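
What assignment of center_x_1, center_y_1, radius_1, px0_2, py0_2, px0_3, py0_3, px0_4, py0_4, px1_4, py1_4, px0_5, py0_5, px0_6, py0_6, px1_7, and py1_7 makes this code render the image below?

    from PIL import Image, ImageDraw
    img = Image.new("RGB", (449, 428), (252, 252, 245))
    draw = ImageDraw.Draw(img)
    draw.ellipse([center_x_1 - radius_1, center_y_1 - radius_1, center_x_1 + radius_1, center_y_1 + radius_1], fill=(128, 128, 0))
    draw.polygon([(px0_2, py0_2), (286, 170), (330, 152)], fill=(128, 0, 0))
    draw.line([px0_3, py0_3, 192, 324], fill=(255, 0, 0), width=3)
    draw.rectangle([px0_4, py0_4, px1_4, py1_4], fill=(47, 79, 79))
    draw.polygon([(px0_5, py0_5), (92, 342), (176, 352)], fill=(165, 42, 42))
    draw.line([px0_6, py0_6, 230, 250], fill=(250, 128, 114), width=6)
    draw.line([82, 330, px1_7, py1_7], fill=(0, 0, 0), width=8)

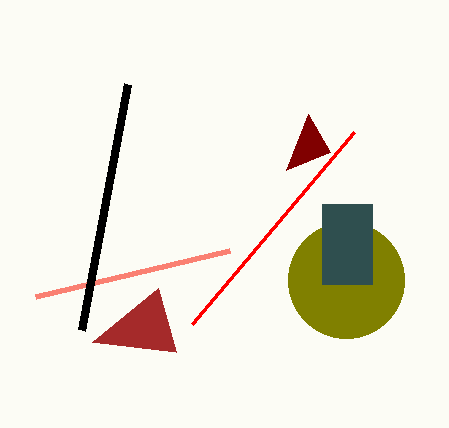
center_x_1 = 346, center_y_1 = 280, radius_1 = 58, px0_2 = 308, py0_2 = 114, px0_3 = 354, py0_3 = 132, px0_4 = 322, py0_4 = 204, px1_4 = 372, py1_4 = 284, px0_5 = 158, py0_5 = 288, px0_6 = 36, py0_6 = 296, px1_7 = 128, py1_7 = 84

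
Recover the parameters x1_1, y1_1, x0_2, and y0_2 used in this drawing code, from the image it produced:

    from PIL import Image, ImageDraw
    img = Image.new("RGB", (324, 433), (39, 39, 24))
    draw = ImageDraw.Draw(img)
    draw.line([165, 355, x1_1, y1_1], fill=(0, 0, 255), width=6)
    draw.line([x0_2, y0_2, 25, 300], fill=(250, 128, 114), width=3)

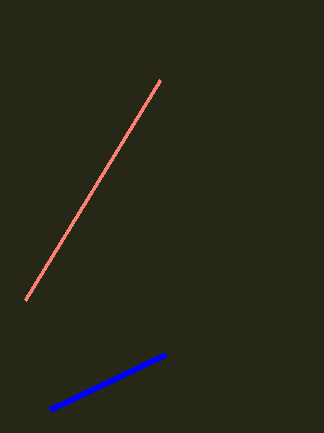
x1_1 = 50; y1_1 = 410; x0_2 = 160; y0_2 = 80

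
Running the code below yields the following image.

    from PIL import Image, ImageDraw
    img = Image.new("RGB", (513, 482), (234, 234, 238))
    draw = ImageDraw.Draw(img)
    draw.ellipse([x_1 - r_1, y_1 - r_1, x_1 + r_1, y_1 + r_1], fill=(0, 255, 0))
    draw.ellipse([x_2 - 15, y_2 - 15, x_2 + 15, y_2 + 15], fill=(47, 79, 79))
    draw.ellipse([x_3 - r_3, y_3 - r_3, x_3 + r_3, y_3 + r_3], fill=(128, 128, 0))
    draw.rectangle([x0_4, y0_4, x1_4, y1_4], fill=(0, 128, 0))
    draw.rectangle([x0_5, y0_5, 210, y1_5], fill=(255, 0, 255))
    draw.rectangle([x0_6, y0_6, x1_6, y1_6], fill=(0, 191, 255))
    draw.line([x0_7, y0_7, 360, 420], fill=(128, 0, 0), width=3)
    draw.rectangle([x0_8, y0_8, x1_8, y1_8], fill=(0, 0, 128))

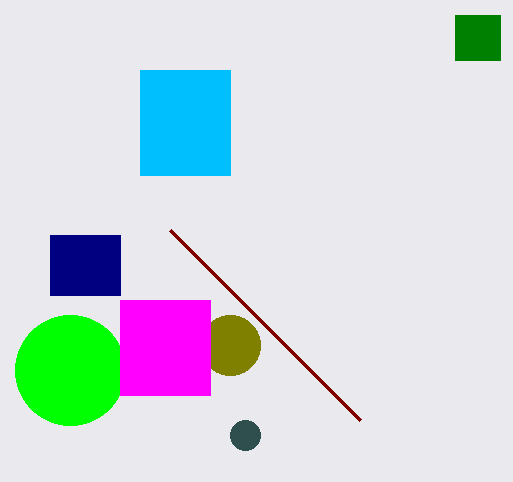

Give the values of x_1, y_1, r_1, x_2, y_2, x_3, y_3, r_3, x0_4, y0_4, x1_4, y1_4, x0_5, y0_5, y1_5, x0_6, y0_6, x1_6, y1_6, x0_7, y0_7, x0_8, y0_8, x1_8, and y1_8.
x_1 = 70, y_1 = 370, r_1 = 55, x_2 = 245, y_2 = 435, x_3 = 230, y_3 = 345, r_3 = 30, x0_4 = 455, y0_4 = 15, x1_4 = 500, y1_4 = 60, x0_5 = 120, y0_5 = 300, y1_5 = 395, x0_6 = 140, y0_6 = 70, x1_6 = 230, y1_6 = 175, x0_7 = 170, y0_7 = 230, x0_8 = 50, y0_8 = 235, x1_8 = 120, y1_8 = 295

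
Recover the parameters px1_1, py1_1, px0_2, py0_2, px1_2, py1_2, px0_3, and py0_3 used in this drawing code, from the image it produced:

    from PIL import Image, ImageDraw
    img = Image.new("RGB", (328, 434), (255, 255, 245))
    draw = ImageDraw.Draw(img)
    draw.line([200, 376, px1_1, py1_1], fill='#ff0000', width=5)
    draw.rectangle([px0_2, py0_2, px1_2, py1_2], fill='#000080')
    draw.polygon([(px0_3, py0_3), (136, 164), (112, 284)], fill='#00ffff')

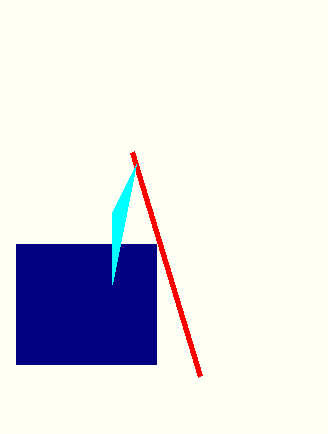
px1_1 = 132; py1_1 = 152; px0_2 = 16; py0_2 = 244; px1_2 = 156; py1_2 = 364; px0_3 = 112; py0_3 = 212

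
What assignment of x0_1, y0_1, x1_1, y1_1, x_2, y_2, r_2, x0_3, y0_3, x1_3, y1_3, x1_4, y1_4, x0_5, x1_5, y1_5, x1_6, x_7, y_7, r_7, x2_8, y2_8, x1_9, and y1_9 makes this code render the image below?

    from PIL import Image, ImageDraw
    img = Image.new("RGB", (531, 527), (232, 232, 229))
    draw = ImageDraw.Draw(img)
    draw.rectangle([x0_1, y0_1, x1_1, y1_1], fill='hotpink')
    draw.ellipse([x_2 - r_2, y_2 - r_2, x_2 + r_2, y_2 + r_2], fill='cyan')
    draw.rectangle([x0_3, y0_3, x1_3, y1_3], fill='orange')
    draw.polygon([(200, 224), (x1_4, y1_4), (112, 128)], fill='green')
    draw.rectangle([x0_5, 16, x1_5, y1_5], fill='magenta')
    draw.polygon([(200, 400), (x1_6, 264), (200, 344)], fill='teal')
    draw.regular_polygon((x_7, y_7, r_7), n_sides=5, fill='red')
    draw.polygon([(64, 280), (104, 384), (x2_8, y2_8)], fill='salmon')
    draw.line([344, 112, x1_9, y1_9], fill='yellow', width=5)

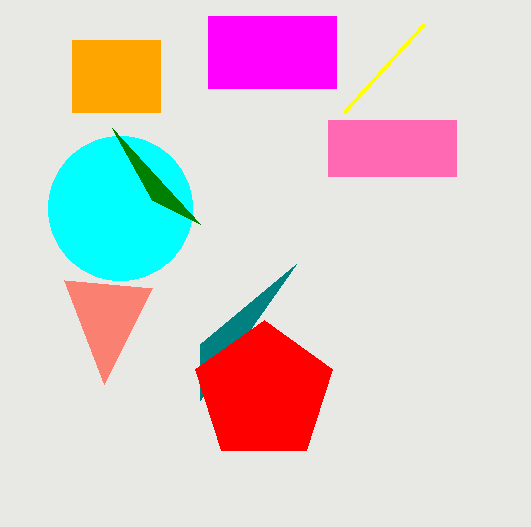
x0_1 = 328
y0_1 = 120
x1_1 = 456
y1_1 = 176
x_2 = 120
y_2 = 208
r_2 = 72
x0_3 = 72
y0_3 = 40
x1_3 = 160
y1_3 = 112
x1_4 = 152
y1_4 = 200
x0_5 = 208
x1_5 = 336
y1_5 = 88
x1_6 = 296
x_7 = 264
y_7 = 392
r_7 = 72
x2_8 = 152
y2_8 = 288
x1_9 = 424
y1_9 = 24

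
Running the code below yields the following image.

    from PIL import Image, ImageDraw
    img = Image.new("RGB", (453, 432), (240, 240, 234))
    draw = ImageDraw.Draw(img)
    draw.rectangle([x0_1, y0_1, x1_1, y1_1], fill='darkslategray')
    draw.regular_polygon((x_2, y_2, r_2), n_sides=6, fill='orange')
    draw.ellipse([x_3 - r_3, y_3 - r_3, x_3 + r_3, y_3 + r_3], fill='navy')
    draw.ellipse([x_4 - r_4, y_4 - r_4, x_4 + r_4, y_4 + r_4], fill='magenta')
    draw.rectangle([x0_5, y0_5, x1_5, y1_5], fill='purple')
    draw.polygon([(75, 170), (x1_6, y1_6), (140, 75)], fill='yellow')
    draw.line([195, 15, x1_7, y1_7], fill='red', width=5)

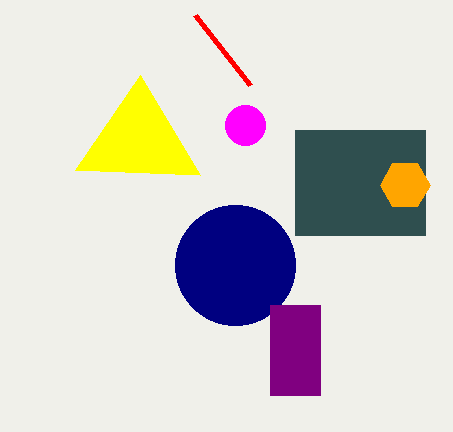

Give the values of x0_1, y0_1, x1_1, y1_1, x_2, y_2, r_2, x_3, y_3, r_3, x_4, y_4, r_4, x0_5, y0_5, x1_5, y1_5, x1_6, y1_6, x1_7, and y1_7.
x0_1 = 295, y0_1 = 130, x1_1 = 425, y1_1 = 235, x_2 = 405, y_2 = 185, r_2 = 25, x_3 = 235, y_3 = 265, r_3 = 60, x_4 = 245, y_4 = 125, r_4 = 20, x0_5 = 270, y0_5 = 305, x1_5 = 320, y1_5 = 395, x1_6 = 200, y1_6 = 175, x1_7 = 250, y1_7 = 85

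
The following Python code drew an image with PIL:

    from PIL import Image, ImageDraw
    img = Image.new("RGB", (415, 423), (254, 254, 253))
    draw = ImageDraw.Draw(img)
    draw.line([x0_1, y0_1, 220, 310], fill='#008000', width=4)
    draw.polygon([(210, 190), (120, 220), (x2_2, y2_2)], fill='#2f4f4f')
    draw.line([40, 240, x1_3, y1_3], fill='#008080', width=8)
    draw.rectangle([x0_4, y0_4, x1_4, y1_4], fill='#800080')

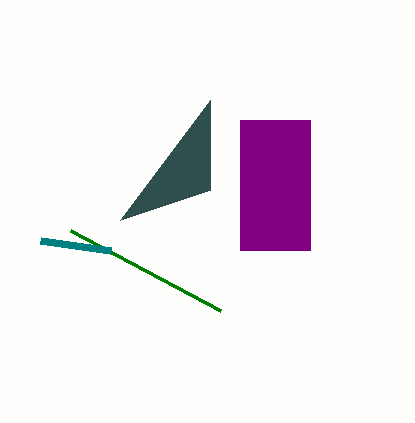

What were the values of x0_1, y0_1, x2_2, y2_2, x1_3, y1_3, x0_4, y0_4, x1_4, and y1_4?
x0_1 = 70, y0_1 = 230, x2_2 = 210, y2_2 = 100, x1_3 = 110, y1_3 = 250, x0_4 = 240, y0_4 = 120, x1_4 = 310, y1_4 = 250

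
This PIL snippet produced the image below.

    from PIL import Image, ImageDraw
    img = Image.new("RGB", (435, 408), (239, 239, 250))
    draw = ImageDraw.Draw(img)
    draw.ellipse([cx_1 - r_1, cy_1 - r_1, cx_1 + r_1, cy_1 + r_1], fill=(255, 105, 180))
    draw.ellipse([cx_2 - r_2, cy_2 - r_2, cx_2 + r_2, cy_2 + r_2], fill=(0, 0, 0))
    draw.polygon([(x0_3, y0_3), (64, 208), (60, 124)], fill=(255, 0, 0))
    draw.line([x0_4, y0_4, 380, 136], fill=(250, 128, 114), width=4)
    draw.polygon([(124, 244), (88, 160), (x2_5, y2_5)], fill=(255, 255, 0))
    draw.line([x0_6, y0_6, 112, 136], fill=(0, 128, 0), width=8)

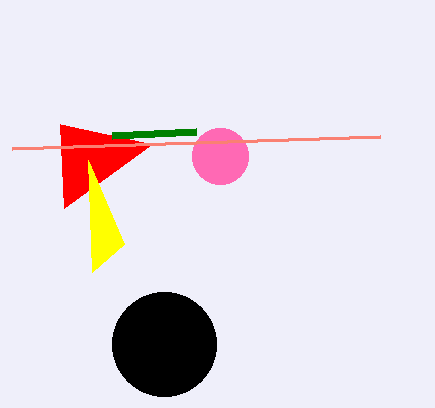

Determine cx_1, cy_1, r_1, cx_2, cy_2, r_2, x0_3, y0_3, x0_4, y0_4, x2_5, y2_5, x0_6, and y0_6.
cx_1 = 220; cy_1 = 156; r_1 = 28; cx_2 = 164; cy_2 = 344; r_2 = 52; x0_3 = 152; y0_3 = 144; x0_4 = 12; y0_4 = 148; x2_5 = 92; y2_5 = 272; x0_6 = 196; y0_6 = 132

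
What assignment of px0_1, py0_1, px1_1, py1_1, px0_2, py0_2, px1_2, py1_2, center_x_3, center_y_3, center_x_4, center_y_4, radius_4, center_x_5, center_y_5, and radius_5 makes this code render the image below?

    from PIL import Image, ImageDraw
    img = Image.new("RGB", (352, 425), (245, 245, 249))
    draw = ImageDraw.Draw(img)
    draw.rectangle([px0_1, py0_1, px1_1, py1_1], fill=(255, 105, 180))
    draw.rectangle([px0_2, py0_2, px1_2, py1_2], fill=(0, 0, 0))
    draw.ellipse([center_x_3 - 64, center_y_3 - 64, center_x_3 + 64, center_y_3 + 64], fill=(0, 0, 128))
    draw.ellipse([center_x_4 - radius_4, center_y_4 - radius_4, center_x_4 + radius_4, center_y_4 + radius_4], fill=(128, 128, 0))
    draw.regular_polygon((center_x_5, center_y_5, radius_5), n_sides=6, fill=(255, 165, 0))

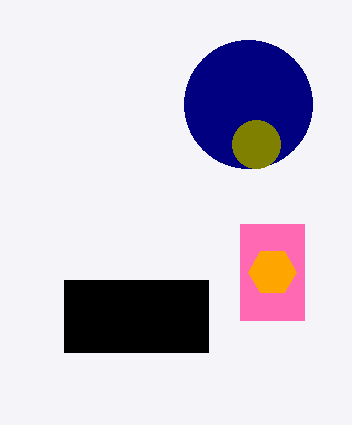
px0_1 = 240; py0_1 = 224; px1_1 = 304; py1_1 = 320; px0_2 = 64; py0_2 = 280; px1_2 = 208; py1_2 = 352; center_x_3 = 248; center_y_3 = 104; center_x_4 = 256; center_y_4 = 144; radius_4 = 24; center_x_5 = 272; center_y_5 = 272; radius_5 = 24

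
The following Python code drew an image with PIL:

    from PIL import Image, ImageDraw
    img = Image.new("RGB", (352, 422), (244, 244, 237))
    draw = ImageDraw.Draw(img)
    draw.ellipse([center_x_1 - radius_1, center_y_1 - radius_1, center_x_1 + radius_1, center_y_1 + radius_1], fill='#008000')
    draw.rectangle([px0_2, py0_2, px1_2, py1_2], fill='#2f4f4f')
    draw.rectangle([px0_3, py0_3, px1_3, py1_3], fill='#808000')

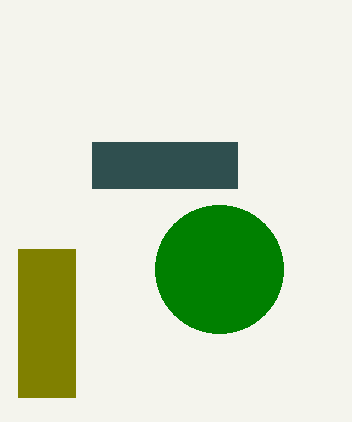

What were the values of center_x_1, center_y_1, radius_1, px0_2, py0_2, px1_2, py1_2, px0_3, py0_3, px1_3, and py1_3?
center_x_1 = 219, center_y_1 = 269, radius_1 = 64, px0_2 = 92, py0_2 = 142, px1_2 = 237, py1_2 = 188, px0_3 = 18, py0_3 = 249, px1_3 = 75, py1_3 = 397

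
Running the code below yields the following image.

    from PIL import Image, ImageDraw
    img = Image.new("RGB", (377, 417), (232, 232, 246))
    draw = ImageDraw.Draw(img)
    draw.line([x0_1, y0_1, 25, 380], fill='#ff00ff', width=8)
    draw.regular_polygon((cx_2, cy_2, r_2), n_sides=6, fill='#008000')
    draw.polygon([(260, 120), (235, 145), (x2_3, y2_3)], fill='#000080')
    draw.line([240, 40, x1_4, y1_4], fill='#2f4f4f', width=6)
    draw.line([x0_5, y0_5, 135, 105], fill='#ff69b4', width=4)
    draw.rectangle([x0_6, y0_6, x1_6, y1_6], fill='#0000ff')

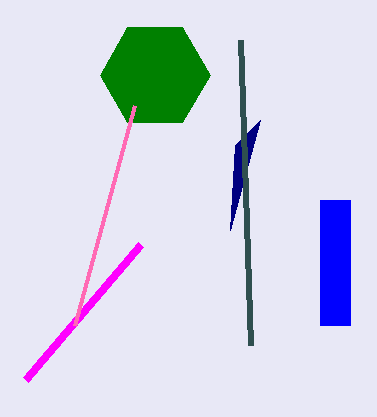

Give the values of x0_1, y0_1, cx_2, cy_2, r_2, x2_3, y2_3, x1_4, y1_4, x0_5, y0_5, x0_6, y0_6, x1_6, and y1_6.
x0_1 = 140
y0_1 = 245
cx_2 = 155
cy_2 = 75
r_2 = 55
x2_3 = 230
y2_3 = 230
x1_4 = 250
y1_4 = 345
x0_5 = 75
y0_5 = 325
x0_6 = 320
y0_6 = 200
x1_6 = 350
y1_6 = 325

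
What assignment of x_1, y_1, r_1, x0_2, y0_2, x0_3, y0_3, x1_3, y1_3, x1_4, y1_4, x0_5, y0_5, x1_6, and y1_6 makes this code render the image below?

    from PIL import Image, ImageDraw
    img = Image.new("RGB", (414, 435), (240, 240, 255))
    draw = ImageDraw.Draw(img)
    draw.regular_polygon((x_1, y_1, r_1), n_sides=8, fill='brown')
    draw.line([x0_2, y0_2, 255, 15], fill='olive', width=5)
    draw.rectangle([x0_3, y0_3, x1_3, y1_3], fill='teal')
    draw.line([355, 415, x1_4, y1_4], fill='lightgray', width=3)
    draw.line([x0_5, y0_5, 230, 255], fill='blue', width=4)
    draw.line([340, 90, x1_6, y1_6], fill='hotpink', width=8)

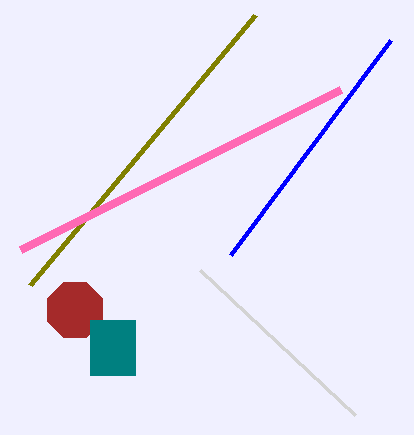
x_1 = 75, y_1 = 310, r_1 = 30, x0_2 = 30, y0_2 = 285, x0_3 = 90, y0_3 = 320, x1_3 = 135, y1_3 = 375, x1_4 = 200, y1_4 = 270, x0_5 = 390, y0_5 = 40, x1_6 = 20, y1_6 = 250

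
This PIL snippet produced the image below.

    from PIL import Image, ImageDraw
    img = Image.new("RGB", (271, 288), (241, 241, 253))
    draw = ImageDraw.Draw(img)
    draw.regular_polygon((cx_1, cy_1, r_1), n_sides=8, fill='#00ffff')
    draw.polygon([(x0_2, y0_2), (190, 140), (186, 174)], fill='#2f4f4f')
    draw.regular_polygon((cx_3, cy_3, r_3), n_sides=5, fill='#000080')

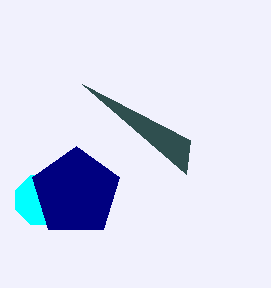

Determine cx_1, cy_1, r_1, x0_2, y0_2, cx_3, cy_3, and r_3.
cx_1 = 40
cy_1 = 200
r_1 = 26
x0_2 = 82
y0_2 = 84
cx_3 = 76
cy_3 = 192
r_3 = 46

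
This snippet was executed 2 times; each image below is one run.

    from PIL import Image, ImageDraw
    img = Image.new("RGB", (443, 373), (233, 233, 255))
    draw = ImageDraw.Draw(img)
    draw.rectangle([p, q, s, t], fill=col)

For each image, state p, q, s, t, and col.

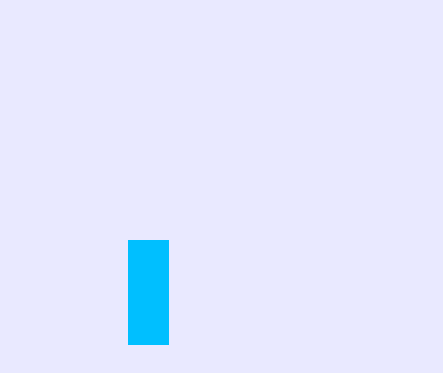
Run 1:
p = 128
q = 240
s = 168
t = 344
col = 'deepskyblue'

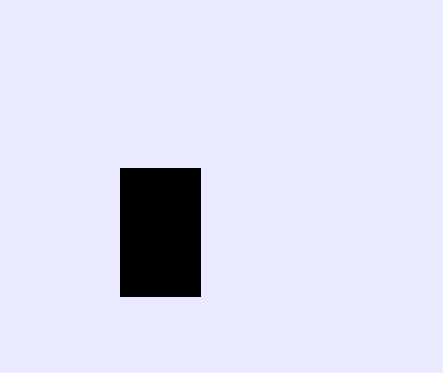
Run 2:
p = 120; q = 168; s = 200; t = 296; col = 'black'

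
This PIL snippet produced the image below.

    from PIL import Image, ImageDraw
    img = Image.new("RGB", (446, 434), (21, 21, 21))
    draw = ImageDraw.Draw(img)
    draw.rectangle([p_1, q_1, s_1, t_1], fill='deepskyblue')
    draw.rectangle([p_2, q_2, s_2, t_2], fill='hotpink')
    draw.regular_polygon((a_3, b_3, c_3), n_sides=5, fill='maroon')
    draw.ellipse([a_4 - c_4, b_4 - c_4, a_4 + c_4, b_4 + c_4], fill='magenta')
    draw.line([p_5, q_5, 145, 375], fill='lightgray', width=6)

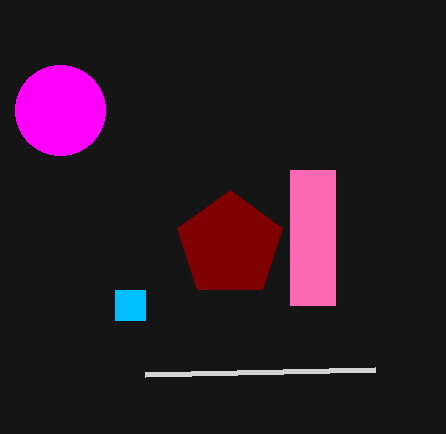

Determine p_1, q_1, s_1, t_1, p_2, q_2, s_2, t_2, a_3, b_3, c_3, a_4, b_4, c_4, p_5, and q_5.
p_1 = 115
q_1 = 290
s_1 = 145
t_1 = 320
p_2 = 290
q_2 = 170
s_2 = 335
t_2 = 305
a_3 = 230
b_3 = 245
c_3 = 55
a_4 = 60
b_4 = 110
c_4 = 45
p_5 = 375
q_5 = 370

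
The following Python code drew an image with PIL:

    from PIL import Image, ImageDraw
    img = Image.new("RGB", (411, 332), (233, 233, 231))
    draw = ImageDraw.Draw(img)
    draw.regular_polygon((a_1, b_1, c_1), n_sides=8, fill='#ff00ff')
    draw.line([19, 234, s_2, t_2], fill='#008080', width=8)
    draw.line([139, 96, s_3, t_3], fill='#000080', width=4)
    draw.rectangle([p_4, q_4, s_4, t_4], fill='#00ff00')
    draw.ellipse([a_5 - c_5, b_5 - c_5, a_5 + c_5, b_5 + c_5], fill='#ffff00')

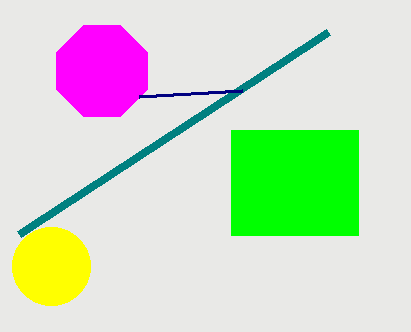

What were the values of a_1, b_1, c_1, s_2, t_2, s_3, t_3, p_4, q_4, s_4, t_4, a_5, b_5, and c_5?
a_1 = 102
b_1 = 71
c_1 = 49
s_2 = 328
t_2 = 32
s_3 = 242
t_3 = 90
p_4 = 231
q_4 = 130
s_4 = 358
t_4 = 235
a_5 = 51
b_5 = 266
c_5 = 39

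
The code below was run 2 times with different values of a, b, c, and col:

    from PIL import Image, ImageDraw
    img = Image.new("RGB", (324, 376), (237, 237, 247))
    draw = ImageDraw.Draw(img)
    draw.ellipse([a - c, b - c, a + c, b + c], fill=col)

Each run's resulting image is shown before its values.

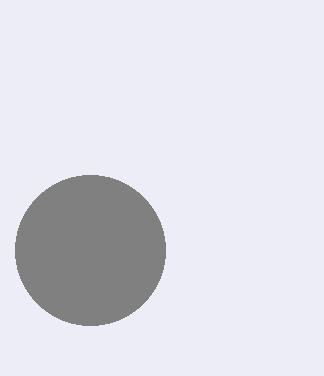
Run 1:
a = 90, b = 250, c = 75, col = 'gray'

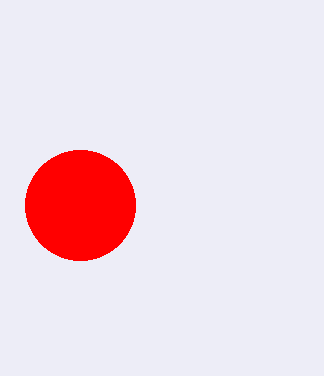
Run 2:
a = 80
b = 205
c = 55
col = 'red'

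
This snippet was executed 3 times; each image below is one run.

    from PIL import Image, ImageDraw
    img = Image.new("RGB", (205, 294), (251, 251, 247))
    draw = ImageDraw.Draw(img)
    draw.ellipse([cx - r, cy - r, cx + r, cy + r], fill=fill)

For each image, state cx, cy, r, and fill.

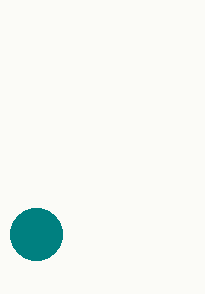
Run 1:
cx = 36
cy = 234
r = 26
fill = 'teal'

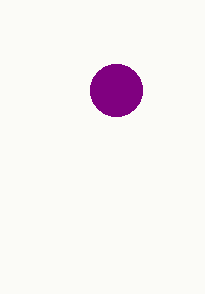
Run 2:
cx = 116; cy = 90; r = 26; fill = 'purple'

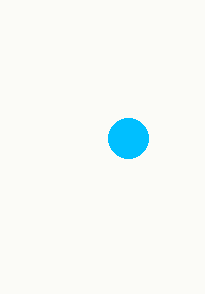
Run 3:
cx = 128, cy = 138, r = 20, fill = 'deepskyblue'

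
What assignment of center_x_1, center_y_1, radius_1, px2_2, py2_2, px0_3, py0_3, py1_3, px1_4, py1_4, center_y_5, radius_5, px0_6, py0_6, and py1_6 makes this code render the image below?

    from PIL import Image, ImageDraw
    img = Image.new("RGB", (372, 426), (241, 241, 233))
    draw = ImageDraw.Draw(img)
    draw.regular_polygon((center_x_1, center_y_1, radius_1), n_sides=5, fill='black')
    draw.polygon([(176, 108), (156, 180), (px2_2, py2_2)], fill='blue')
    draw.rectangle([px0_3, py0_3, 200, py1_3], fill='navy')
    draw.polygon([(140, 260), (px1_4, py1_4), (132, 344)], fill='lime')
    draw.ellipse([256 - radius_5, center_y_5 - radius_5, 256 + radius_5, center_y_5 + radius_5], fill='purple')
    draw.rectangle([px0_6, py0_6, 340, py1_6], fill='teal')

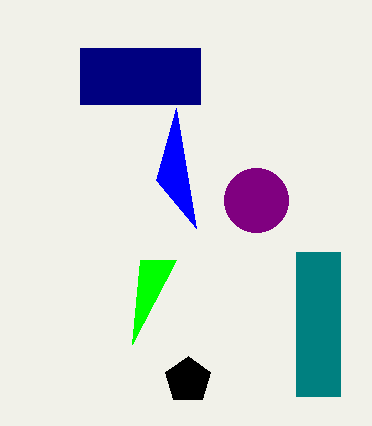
center_x_1 = 188
center_y_1 = 380
radius_1 = 24
px2_2 = 196
py2_2 = 228
px0_3 = 80
py0_3 = 48
py1_3 = 104
px1_4 = 176
py1_4 = 260
center_y_5 = 200
radius_5 = 32
px0_6 = 296
py0_6 = 252
py1_6 = 396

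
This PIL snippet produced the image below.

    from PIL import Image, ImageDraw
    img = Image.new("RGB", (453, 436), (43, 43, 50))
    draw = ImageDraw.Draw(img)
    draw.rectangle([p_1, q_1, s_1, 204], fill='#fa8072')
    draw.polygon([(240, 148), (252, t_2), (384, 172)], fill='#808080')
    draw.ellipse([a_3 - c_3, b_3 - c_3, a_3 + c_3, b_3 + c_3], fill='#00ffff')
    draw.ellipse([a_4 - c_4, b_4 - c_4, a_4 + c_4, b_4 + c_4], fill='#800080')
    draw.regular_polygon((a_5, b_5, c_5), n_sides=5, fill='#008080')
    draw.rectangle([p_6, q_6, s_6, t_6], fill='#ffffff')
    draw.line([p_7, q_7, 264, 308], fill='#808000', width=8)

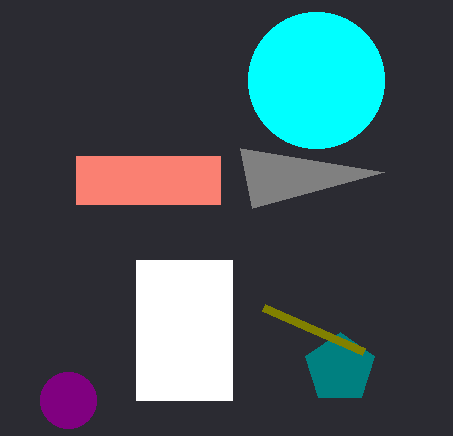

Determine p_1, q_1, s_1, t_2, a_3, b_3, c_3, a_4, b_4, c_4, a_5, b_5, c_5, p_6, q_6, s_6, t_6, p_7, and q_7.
p_1 = 76
q_1 = 156
s_1 = 220
t_2 = 208
a_3 = 316
b_3 = 80
c_3 = 68
a_4 = 68
b_4 = 400
c_4 = 28
a_5 = 340
b_5 = 368
c_5 = 36
p_6 = 136
q_6 = 260
s_6 = 232
t_6 = 400
p_7 = 364
q_7 = 352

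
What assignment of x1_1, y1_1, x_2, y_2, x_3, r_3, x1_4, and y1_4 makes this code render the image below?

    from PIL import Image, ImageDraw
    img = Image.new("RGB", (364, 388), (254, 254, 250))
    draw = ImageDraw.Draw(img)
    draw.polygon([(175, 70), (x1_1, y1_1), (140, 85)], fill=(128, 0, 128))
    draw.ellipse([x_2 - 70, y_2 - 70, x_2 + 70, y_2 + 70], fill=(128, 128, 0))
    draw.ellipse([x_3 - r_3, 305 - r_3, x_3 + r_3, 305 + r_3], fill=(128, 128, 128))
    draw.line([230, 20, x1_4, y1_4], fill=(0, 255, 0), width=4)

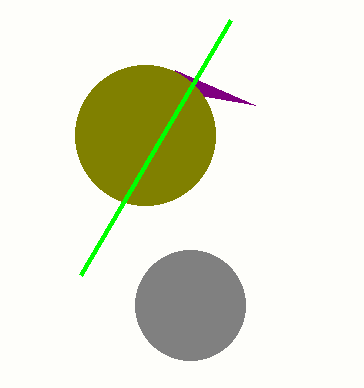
x1_1 = 255, y1_1 = 105, x_2 = 145, y_2 = 135, x_3 = 190, r_3 = 55, x1_4 = 80, y1_4 = 275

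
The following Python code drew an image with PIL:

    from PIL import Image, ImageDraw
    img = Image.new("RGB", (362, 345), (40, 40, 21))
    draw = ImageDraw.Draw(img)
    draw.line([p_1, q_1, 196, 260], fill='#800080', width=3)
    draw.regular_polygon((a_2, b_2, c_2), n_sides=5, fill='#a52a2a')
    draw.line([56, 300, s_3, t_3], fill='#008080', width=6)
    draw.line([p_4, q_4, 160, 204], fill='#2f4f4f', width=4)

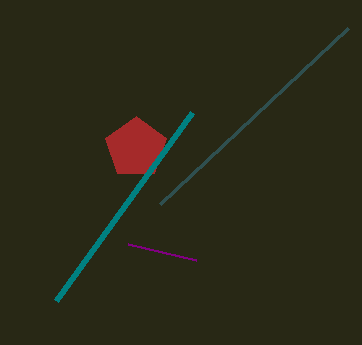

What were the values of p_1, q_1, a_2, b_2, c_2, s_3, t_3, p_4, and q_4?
p_1 = 128, q_1 = 244, a_2 = 136, b_2 = 148, c_2 = 32, s_3 = 192, t_3 = 112, p_4 = 348, q_4 = 28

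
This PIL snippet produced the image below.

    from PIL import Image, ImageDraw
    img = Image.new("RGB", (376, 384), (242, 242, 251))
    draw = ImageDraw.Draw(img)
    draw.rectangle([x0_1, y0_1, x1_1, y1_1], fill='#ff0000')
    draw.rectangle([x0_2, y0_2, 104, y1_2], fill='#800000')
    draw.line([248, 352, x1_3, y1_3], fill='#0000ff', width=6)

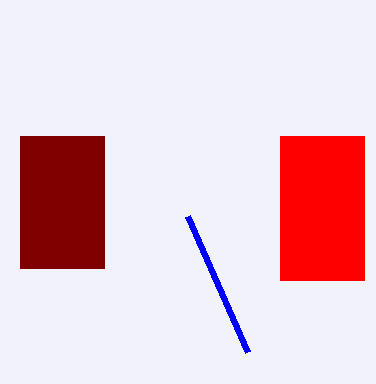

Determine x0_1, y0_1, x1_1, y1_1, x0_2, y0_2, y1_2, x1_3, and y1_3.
x0_1 = 280
y0_1 = 136
x1_1 = 364
y1_1 = 280
x0_2 = 20
y0_2 = 136
y1_2 = 268
x1_3 = 188
y1_3 = 216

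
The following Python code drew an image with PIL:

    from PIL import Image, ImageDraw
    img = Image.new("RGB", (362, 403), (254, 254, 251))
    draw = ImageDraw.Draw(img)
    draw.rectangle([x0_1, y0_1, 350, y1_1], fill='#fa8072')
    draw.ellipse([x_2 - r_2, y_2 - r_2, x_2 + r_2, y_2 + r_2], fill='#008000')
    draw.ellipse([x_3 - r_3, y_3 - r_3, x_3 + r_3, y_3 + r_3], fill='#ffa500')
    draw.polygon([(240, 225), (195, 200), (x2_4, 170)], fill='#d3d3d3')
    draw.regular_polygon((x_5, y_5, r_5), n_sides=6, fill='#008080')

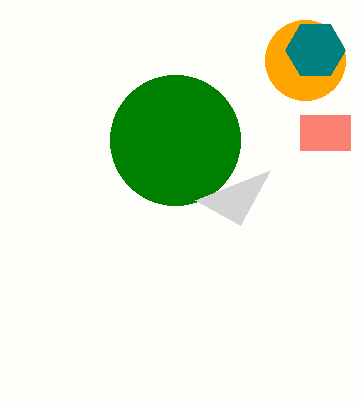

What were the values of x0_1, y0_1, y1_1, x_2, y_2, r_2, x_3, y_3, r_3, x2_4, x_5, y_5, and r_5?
x0_1 = 300
y0_1 = 115
y1_1 = 150
x_2 = 175
y_2 = 140
r_2 = 65
x_3 = 305
y_3 = 60
r_3 = 40
x2_4 = 270
x_5 = 315
y_5 = 50
r_5 = 30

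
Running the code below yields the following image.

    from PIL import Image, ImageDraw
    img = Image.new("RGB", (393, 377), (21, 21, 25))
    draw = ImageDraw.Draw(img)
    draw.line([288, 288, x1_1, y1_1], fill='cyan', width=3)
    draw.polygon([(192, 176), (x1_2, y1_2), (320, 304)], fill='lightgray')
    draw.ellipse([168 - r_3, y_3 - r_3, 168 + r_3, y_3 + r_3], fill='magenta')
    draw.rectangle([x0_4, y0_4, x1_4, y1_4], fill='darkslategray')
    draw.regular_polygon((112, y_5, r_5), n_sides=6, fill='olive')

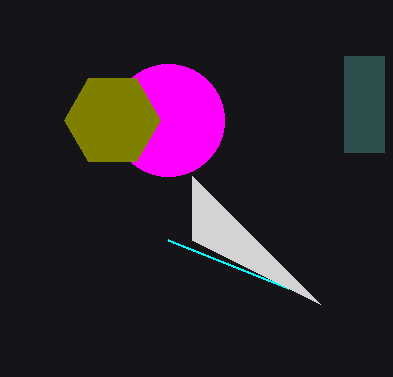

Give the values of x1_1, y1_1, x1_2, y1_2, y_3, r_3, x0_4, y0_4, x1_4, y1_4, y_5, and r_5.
x1_1 = 168; y1_1 = 240; x1_2 = 192; y1_2 = 240; y_3 = 120; r_3 = 56; x0_4 = 344; y0_4 = 56; x1_4 = 384; y1_4 = 152; y_5 = 120; r_5 = 48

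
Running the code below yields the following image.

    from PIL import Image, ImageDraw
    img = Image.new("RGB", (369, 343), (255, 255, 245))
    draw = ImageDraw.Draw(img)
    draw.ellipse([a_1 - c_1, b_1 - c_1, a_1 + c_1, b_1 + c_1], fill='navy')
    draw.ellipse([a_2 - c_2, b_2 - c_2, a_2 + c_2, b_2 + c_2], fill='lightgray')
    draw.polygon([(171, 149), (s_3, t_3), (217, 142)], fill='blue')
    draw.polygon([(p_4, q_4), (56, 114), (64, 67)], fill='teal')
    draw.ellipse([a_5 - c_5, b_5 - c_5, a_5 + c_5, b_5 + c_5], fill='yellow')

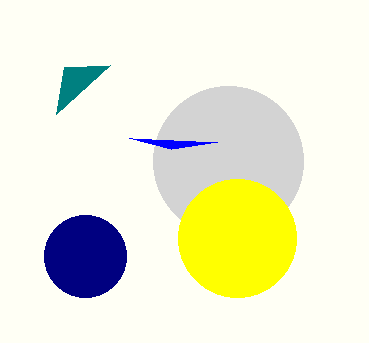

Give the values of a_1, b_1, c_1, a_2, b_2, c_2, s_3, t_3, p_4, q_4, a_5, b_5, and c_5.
a_1 = 85
b_1 = 256
c_1 = 41
a_2 = 228
b_2 = 161
c_2 = 75
s_3 = 129
t_3 = 138
p_4 = 110
q_4 = 65
a_5 = 237
b_5 = 238
c_5 = 59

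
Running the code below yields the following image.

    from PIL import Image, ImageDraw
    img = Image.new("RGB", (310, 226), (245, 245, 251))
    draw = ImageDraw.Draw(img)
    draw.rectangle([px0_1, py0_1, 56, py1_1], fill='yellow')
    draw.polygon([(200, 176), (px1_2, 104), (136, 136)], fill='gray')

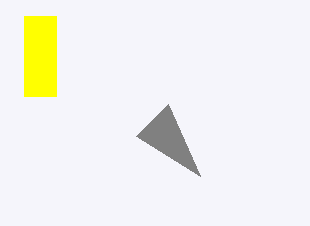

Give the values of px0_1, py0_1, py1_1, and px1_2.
px0_1 = 24, py0_1 = 16, py1_1 = 96, px1_2 = 168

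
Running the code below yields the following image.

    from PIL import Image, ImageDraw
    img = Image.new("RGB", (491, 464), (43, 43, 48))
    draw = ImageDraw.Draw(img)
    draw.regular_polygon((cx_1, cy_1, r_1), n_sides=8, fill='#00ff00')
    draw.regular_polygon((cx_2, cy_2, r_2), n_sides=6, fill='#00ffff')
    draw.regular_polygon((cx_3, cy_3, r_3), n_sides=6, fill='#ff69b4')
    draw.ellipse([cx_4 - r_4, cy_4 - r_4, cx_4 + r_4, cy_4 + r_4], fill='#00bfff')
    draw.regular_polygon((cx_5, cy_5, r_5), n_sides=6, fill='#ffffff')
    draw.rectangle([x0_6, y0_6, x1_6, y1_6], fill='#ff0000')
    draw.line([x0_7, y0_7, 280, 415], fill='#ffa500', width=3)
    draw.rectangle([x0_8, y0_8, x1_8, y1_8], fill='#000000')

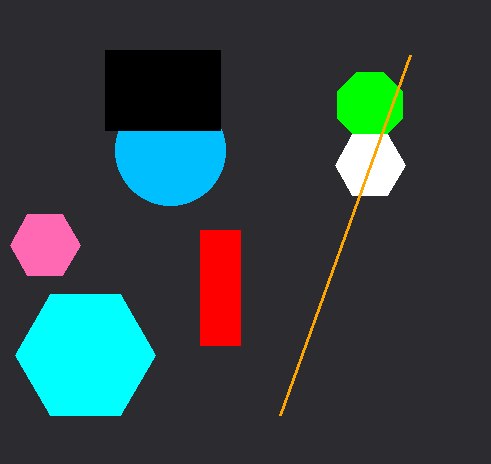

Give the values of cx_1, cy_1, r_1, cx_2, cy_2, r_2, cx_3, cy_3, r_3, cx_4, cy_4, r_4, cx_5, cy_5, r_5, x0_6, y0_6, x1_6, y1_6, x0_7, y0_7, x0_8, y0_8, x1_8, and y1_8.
cx_1 = 370, cy_1 = 105, r_1 = 35, cx_2 = 85, cy_2 = 355, r_2 = 70, cx_3 = 45, cy_3 = 245, r_3 = 35, cx_4 = 170, cy_4 = 150, r_4 = 55, cx_5 = 370, cy_5 = 165, r_5 = 35, x0_6 = 200, y0_6 = 230, x1_6 = 240, y1_6 = 345, x0_7 = 410, y0_7 = 55, x0_8 = 105, y0_8 = 50, x1_8 = 220, y1_8 = 130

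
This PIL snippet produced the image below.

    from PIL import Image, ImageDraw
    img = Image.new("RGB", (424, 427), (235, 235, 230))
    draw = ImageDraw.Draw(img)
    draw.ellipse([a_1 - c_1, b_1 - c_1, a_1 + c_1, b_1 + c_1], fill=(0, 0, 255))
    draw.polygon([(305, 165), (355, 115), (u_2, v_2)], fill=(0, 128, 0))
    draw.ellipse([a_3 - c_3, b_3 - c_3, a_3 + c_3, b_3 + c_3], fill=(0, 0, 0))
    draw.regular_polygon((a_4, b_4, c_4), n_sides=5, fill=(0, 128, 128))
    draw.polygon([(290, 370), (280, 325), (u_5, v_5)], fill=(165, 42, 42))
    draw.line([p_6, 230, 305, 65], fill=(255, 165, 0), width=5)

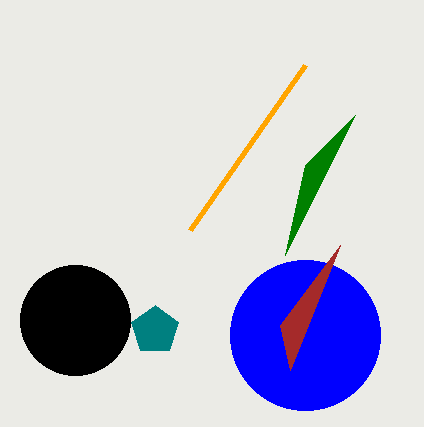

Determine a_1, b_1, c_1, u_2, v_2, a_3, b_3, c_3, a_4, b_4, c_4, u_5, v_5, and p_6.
a_1 = 305; b_1 = 335; c_1 = 75; u_2 = 285; v_2 = 255; a_3 = 75; b_3 = 320; c_3 = 55; a_4 = 155; b_4 = 330; c_4 = 25; u_5 = 340; v_5 = 245; p_6 = 190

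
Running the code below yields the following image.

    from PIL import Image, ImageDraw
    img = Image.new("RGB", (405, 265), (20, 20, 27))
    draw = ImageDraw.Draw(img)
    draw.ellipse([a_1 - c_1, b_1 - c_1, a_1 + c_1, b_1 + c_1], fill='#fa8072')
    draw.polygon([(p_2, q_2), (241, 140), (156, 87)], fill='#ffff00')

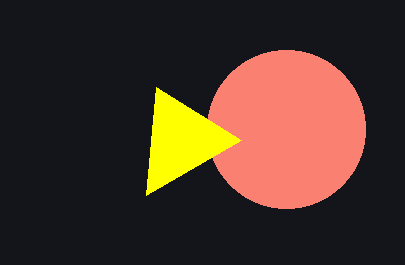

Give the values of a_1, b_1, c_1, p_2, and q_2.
a_1 = 286; b_1 = 129; c_1 = 79; p_2 = 146; q_2 = 195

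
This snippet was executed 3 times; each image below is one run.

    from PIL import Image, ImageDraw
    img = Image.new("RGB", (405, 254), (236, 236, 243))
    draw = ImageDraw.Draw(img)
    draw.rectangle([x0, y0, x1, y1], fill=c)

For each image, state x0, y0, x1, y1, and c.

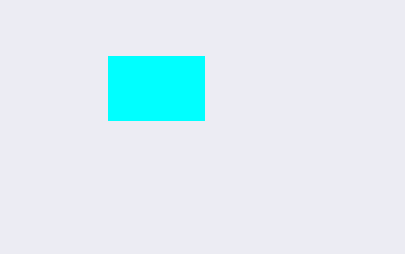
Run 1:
x0 = 108; y0 = 56; x1 = 204; y1 = 120; c = 'cyan'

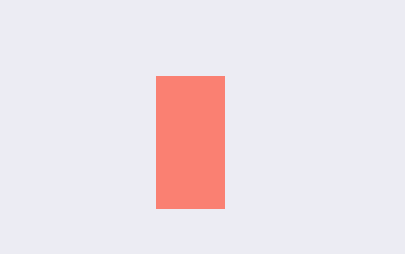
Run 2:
x0 = 156; y0 = 76; x1 = 224; y1 = 208; c = 'salmon'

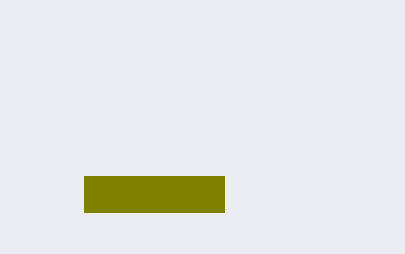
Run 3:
x0 = 84
y0 = 176
x1 = 224
y1 = 212
c = 'olive'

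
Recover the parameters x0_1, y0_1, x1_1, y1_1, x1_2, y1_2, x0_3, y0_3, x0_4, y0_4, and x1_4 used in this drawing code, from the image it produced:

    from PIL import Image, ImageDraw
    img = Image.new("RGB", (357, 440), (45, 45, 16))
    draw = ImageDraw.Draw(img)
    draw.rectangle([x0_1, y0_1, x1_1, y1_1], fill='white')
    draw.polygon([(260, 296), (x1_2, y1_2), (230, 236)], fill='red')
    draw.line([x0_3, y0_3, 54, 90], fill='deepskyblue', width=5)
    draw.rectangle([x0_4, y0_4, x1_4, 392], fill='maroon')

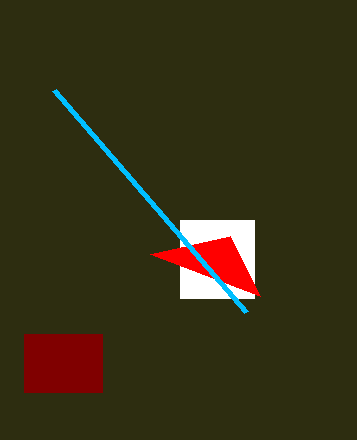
x0_1 = 180; y0_1 = 220; x1_1 = 254; y1_1 = 298; x1_2 = 150; y1_2 = 254; x0_3 = 246; y0_3 = 312; x0_4 = 24; y0_4 = 334; x1_4 = 102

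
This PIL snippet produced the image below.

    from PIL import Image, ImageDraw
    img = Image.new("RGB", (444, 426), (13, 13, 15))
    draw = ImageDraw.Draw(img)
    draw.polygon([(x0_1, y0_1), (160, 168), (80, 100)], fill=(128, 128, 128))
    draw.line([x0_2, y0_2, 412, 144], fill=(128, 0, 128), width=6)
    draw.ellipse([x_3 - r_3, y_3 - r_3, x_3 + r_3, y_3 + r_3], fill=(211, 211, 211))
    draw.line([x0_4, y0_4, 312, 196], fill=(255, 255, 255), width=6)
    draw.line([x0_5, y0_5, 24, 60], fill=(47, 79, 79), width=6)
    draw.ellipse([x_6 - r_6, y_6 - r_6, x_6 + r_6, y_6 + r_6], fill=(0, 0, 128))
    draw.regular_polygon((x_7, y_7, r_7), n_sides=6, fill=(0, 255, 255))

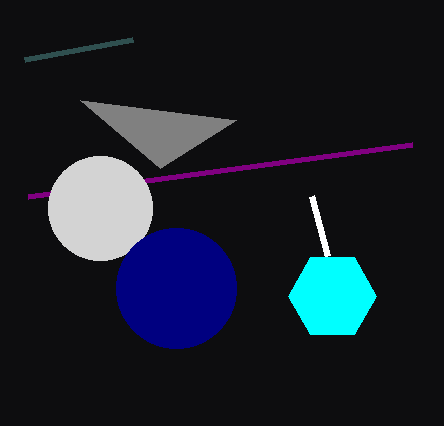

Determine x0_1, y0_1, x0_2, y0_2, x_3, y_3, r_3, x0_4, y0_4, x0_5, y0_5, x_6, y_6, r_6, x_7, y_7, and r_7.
x0_1 = 236
y0_1 = 120
x0_2 = 28
y0_2 = 196
x_3 = 100
y_3 = 208
r_3 = 52
x0_4 = 328
y0_4 = 256
x0_5 = 132
y0_5 = 40
x_6 = 176
y_6 = 288
r_6 = 60
x_7 = 332
y_7 = 296
r_7 = 44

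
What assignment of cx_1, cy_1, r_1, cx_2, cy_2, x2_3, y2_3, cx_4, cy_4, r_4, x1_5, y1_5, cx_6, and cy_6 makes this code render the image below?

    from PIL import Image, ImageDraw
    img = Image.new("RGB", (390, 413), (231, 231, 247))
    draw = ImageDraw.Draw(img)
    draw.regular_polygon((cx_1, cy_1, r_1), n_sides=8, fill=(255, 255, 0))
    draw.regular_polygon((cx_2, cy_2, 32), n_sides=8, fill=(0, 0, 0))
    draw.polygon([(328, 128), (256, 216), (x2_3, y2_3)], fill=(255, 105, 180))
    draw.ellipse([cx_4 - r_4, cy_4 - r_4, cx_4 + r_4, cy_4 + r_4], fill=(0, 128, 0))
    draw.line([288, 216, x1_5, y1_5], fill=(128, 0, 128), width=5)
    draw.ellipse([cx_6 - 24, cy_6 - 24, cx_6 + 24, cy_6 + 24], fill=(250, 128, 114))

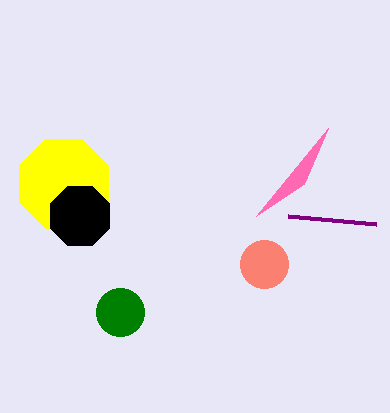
cx_1 = 64
cy_1 = 184
r_1 = 48
cx_2 = 80
cy_2 = 216
x2_3 = 304
y2_3 = 184
cx_4 = 120
cy_4 = 312
r_4 = 24
x1_5 = 376
y1_5 = 224
cx_6 = 264
cy_6 = 264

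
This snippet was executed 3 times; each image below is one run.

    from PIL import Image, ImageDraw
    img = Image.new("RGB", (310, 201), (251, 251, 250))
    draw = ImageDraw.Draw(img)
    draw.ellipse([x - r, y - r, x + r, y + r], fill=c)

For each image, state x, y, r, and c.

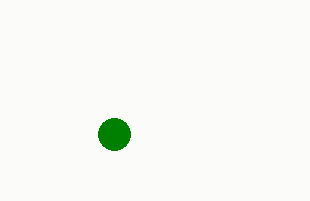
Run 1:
x = 114; y = 134; r = 16; c = 'green'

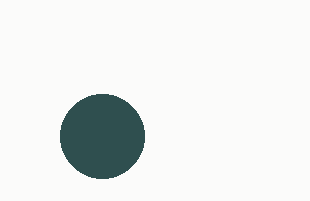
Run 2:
x = 102
y = 136
r = 42
c = 'darkslategray'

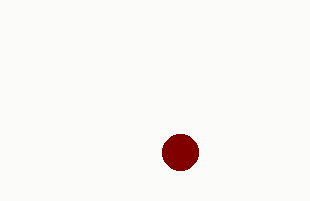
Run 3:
x = 180; y = 152; r = 18; c = 'maroon'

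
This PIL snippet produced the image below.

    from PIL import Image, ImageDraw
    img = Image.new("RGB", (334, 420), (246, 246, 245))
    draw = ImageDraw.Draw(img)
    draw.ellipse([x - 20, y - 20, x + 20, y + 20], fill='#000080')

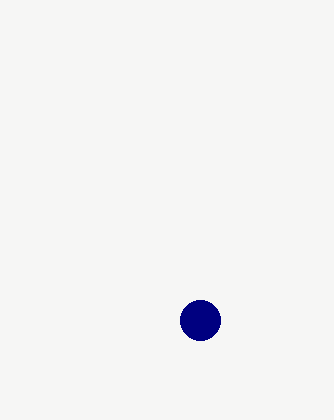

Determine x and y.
x = 200; y = 320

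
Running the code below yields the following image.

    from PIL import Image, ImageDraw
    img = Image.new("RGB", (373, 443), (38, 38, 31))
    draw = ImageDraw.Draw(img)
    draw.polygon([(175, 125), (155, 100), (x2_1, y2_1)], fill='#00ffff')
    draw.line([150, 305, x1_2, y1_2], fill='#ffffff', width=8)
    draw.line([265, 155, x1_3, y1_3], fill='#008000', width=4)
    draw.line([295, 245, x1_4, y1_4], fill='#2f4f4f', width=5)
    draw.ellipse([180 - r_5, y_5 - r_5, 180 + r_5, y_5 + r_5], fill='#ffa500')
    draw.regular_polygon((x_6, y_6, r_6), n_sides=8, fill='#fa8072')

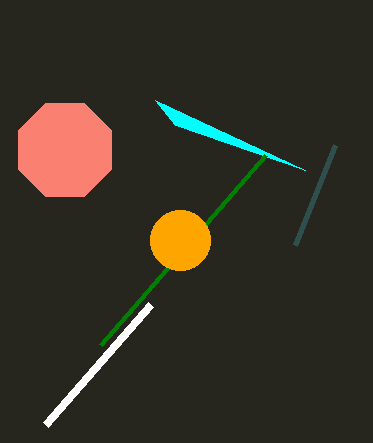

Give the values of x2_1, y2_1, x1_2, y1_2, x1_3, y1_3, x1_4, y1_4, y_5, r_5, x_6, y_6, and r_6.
x2_1 = 305, y2_1 = 170, x1_2 = 45, y1_2 = 425, x1_3 = 100, y1_3 = 345, x1_4 = 335, y1_4 = 145, y_5 = 240, r_5 = 30, x_6 = 65, y_6 = 150, r_6 = 50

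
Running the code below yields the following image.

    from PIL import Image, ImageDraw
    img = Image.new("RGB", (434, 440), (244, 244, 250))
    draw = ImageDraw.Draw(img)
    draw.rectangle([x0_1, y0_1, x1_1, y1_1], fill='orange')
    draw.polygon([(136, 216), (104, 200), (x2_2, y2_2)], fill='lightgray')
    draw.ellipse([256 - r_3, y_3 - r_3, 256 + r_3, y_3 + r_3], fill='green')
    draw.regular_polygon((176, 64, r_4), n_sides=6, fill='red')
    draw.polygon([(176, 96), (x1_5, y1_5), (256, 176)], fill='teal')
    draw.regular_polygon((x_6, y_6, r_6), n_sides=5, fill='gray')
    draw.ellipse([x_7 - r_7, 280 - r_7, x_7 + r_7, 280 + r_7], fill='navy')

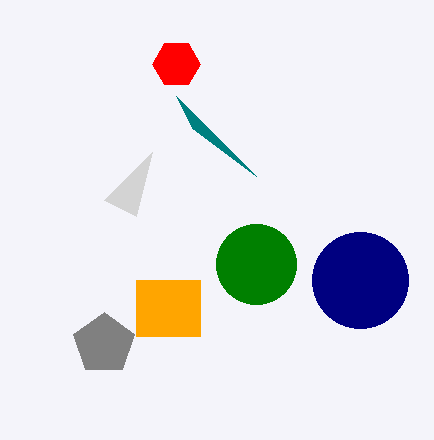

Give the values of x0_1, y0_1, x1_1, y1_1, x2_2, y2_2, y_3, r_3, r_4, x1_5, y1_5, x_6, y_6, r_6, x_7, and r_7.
x0_1 = 136
y0_1 = 280
x1_1 = 200
y1_1 = 336
x2_2 = 152
y2_2 = 152
y_3 = 264
r_3 = 40
r_4 = 24
x1_5 = 192
y1_5 = 128
x_6 = 104
y_6 = 344
r_6 = 32
x_7 = 360
r_7 = 48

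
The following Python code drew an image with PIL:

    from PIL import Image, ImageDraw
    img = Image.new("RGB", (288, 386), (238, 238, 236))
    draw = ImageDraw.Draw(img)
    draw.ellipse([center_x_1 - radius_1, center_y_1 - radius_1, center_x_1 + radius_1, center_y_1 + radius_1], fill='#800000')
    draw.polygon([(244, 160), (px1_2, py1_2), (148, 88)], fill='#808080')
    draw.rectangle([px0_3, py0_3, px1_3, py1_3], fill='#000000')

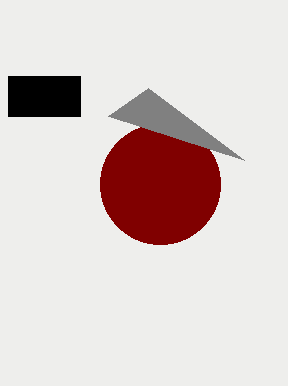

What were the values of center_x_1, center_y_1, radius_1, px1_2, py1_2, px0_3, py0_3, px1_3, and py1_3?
center_x_1 = 160; center_y_1 = 184; radius_1 = 60; px1_2 = 108; py1_2 = 116; px0_3 = 8; py0_3 = 76; px1_3 = 80; py1_3 = 116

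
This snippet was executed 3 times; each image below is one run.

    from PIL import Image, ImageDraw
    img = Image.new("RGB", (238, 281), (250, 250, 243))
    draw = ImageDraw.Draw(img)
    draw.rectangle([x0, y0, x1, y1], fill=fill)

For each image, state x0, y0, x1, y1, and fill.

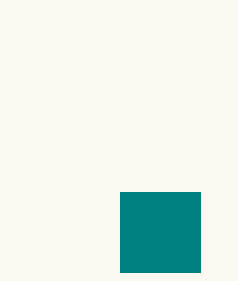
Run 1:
x0 = 120
y0 = 192
x1 = 200
y1 = 272
fill = 'teal'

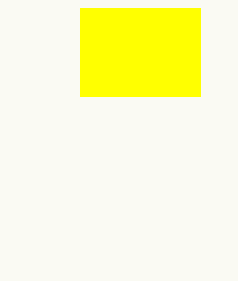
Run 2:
x0 = 80
y0 = 8
x1 = 200
y1 = 96
fill = 'yellow'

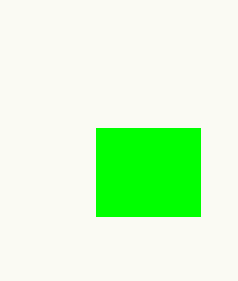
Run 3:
x0 = 96, y0 = 128, x1 = 200, y1 = 216, fill = 'lime'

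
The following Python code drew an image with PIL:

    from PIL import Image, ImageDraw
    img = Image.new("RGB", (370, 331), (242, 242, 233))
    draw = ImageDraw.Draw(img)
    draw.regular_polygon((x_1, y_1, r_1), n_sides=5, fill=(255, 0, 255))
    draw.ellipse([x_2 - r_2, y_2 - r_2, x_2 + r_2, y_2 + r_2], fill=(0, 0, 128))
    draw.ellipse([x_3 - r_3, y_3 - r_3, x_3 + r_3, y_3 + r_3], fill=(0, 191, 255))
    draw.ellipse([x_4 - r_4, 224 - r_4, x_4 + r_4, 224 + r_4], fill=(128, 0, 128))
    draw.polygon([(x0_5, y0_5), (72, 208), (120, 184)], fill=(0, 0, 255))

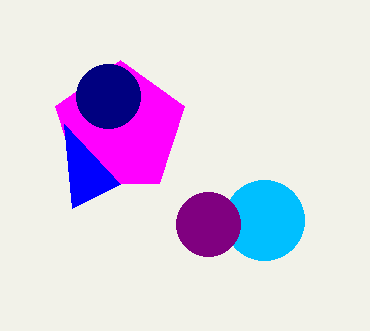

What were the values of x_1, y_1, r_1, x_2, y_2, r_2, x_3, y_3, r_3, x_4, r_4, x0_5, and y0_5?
x_1 = 120; y_1 = 128; r_1 = 68; x_2 = 108; y_2 = 96; r_2 = 32; x_3 = 264; y_3 = 220; r_3 = 40; x_4 = 208; r_4 = 32; x0_5 = 64; y0_5 = 124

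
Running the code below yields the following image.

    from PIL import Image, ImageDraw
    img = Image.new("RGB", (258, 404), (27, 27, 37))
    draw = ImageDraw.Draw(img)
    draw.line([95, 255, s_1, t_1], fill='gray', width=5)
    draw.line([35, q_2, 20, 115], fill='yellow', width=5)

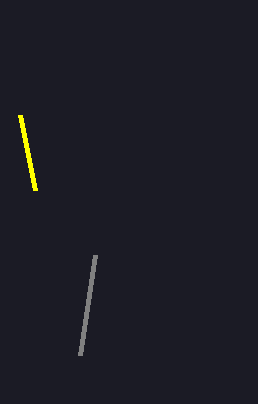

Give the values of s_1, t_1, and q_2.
s_1 = 80, t_1 = 355, q_2 = 190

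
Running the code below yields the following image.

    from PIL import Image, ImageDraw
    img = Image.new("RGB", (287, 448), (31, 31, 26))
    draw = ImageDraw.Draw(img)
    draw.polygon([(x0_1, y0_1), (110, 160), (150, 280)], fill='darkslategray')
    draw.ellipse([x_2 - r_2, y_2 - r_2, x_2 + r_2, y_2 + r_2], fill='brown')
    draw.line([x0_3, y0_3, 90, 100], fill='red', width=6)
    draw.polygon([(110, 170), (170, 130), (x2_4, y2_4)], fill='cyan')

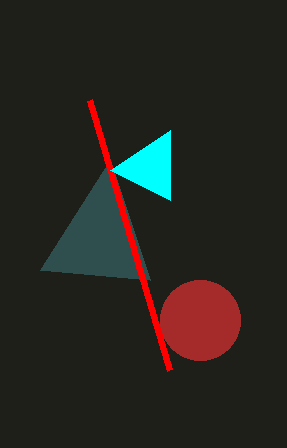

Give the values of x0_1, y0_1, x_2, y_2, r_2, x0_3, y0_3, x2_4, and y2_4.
x0_1 = 40
y0_1 = 270
x_2 = 200
y_2 = 320
r_2 = 40
x0_3 = 170
y0_3 = 370
x2_4 = 170
y2_4 = 200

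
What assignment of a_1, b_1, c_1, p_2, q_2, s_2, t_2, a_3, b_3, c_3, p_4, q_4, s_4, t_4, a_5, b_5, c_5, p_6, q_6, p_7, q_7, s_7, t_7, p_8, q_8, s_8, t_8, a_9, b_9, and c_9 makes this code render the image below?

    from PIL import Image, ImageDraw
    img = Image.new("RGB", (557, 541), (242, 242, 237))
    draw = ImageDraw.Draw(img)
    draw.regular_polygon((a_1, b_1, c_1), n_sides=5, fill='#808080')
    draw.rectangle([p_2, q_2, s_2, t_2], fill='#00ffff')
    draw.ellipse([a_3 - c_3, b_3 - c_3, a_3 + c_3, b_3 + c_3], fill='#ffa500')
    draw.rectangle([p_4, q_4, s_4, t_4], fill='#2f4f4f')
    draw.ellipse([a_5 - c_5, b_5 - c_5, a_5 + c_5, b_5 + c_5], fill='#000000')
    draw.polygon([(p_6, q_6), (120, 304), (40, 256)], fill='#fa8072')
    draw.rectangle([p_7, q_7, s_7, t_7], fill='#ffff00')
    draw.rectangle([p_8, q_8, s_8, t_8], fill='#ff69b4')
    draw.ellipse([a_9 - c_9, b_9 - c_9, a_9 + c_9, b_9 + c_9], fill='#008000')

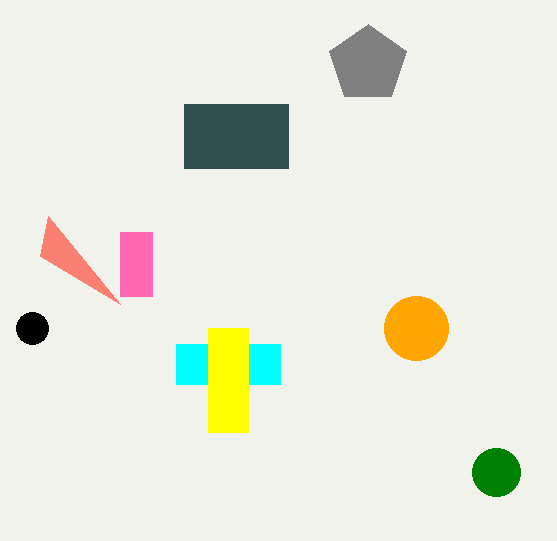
a_1 = 368, b_1 = 64, c_1 = 40, p_2 = 176, q_2 = 344, s_2 = 280, t_2 = 384, a_3 = 416, b_3 = 328, c_3 = 32, p_4 = 184, q_4 = 104, s_4 = 288, t_4 = 168, a_5 = 32, b_5 = 328, c_5 = 16, p_6 = 48, q_6 = 216, p_7 = 208, q_7 = 328, s_7 = 248, t_7 = 432, p_8 = 120, q_8 = 232, s_8 = 152, t_8 = 296, a_9 = 496, b_9 = 472, c_9 = 24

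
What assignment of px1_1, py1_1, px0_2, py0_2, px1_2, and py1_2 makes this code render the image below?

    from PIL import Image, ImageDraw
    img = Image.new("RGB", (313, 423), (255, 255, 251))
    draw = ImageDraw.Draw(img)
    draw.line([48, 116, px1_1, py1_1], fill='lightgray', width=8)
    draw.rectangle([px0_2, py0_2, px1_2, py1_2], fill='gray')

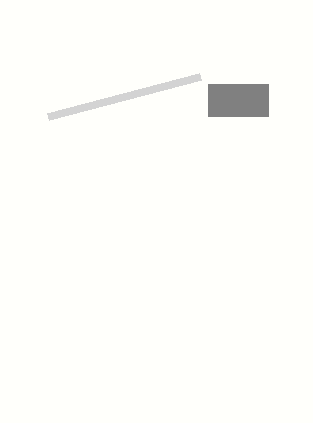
px1_1 = 200
py1_1 = 76
px0_2 = 208
py0_2 = 84
px1_2 = 268
py1_2 = 116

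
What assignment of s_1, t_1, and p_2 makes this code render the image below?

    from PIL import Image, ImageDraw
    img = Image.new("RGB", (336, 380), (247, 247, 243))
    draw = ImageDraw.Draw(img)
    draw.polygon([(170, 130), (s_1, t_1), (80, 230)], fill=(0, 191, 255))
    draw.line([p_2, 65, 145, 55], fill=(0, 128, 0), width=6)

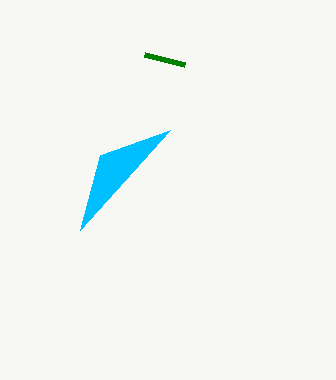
s_1 = 100
t_1 = 155
p_2 = 185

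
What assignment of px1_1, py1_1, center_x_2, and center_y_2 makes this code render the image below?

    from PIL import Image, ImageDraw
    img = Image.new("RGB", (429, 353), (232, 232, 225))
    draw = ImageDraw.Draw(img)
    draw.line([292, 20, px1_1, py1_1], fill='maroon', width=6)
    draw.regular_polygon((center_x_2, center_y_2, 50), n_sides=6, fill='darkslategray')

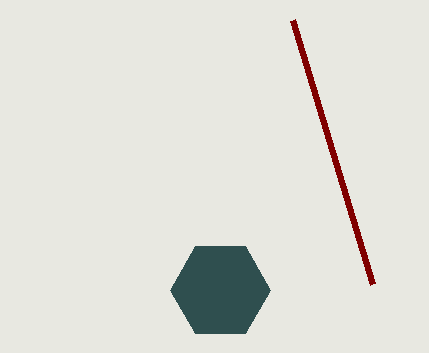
px1_1 = 372
py1_1 = 284
center_x_2 = 220
center_y_2 = 290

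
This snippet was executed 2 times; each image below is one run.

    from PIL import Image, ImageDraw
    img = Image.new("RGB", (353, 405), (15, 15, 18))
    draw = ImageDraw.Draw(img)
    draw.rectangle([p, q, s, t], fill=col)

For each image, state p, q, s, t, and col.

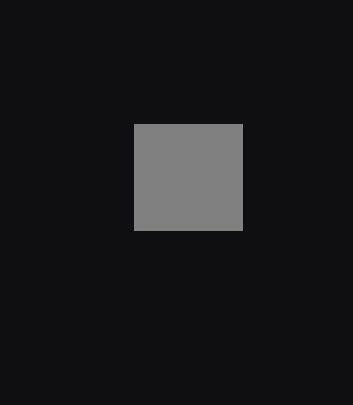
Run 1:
p = 134, q = 124, s = 242, t = 230, col = 'gray'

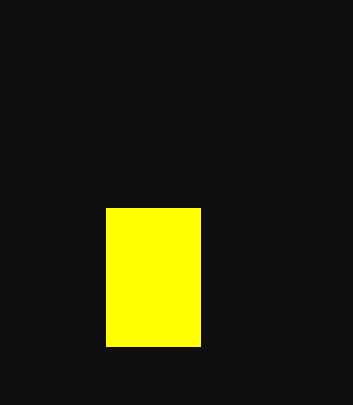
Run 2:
p = 106; q = 208; s = 200; t = 346; col = 'yellow'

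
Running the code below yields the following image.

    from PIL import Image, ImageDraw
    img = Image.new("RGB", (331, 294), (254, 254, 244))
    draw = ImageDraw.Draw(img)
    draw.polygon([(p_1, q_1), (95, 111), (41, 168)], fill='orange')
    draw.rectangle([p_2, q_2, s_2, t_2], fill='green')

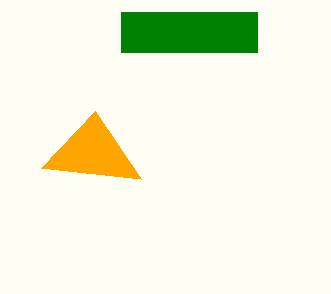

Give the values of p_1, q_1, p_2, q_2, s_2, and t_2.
p_1 = 141
q_1 = 179
p_2 = 121
q_2 = 12
s_2 = 257
t_2 = 52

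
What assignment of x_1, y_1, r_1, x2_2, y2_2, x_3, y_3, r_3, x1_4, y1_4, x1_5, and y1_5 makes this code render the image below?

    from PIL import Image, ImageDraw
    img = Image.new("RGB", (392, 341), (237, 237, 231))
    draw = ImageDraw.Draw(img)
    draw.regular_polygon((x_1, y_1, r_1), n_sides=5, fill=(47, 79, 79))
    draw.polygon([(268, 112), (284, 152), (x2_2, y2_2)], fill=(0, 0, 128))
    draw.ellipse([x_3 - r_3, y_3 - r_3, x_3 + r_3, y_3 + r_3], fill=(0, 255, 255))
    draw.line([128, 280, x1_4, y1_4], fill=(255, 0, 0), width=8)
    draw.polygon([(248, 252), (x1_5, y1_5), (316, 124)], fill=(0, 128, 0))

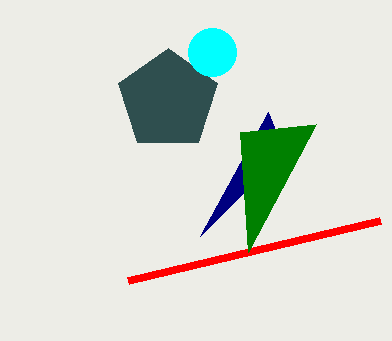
x_1 = 168; y_1 = 100; r_1 = 52; x2_2 = 200; y2_2 = 236; x_3 = 212; y_3 = 52; r_3 = 24; x1_4 = 380; y1_4 = 220; x1_5 = 240; y1_5 = 132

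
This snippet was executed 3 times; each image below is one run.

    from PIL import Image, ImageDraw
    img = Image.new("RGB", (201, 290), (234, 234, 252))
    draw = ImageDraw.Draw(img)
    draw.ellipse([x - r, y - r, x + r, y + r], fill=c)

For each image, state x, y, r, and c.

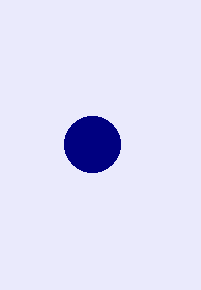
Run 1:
x = 92
y = 144
r = 28
c = 'navy'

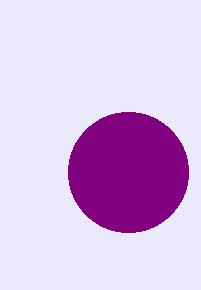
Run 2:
x = 128, y = 172, r = 60, c = 'purple'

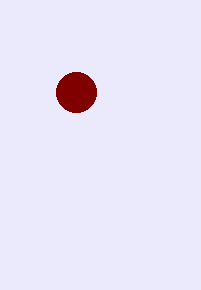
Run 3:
x = 76
y = 92
r = 20
c = 'maroon'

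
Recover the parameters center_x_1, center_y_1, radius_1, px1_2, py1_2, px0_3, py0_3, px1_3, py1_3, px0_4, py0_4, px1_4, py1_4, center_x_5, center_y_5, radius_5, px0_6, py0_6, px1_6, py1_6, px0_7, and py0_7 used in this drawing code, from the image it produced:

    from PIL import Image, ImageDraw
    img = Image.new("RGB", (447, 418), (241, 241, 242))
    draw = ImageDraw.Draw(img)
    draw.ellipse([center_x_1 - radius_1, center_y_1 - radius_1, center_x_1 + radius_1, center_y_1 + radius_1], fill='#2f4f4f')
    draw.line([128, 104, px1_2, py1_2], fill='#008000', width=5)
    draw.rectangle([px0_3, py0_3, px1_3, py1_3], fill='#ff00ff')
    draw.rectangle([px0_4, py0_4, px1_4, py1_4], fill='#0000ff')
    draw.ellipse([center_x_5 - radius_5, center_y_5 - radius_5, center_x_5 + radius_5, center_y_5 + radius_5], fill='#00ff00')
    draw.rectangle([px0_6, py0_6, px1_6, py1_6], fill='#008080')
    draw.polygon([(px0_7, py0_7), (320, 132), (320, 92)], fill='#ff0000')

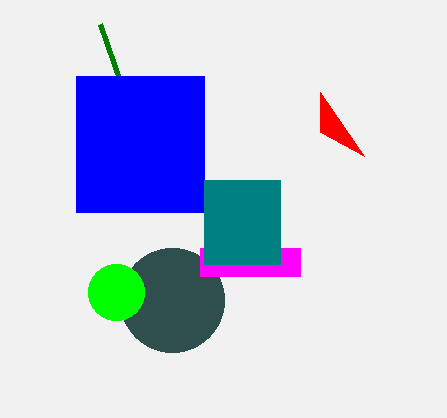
center_x_1 = 172
center_y_1 = 300
radius_1 = 52
px1_2 = 100
py1_2 = 24
px0_3 = 200
py0_3 = 248
px1_3 = 300
py1_3 = 276
px0_4 = 76
py0_4 = 76
px1_4 = 204
py1_4 = 212
center_x_5 = 116
center_y_5 = 292
radius_5 = 28
px0_6 = 204
py0_6 = 180
px1_6 = 280
py1_6 = 264
px0_7 = 364
py0_7 = 156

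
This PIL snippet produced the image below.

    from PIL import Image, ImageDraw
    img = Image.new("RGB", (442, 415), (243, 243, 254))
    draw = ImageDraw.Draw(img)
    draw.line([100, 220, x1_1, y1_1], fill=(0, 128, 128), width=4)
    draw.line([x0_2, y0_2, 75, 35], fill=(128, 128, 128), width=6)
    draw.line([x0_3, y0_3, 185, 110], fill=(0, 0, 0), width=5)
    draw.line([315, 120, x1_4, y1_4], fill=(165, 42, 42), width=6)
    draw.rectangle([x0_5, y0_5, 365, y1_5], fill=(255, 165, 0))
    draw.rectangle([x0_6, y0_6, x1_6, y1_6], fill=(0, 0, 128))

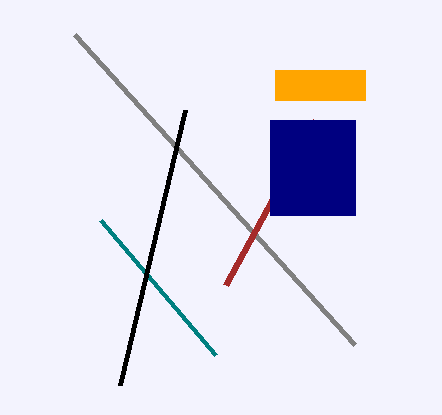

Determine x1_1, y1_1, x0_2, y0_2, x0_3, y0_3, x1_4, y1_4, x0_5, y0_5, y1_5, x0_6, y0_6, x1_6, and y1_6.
x1_1 = 215, y1_1 = 355, x0_2 = 355, y0_2 = 345, x0_3 = 120, y0_3 = 385, x1_4 = 225, y1_4 = 285, x0_5 = 275, y0_5 = 70, y1_5 = 100, x0_6 = 270, y0_6 = 120, x1_6 = 355, y1_6 = 215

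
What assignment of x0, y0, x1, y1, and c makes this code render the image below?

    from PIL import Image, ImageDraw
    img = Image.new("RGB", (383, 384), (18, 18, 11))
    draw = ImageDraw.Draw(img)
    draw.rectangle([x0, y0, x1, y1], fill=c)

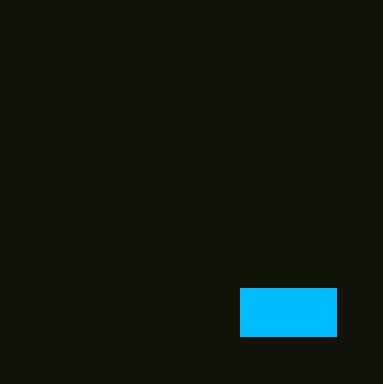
x0 = 240; y0 = 288; x1 = 336; y1 = 336; c = 'deepskyblue'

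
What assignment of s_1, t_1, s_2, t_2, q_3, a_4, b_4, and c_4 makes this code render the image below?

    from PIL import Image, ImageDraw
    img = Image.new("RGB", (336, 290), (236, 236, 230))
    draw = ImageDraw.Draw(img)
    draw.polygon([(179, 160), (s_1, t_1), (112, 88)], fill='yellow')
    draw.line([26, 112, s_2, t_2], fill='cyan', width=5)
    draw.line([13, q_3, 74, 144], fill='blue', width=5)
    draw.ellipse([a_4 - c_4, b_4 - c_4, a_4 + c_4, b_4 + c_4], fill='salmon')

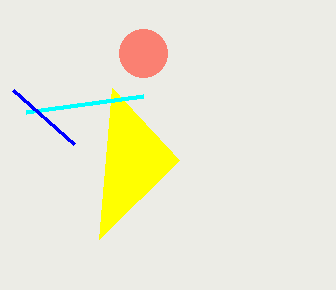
s_1 = 99, t_1 = 239, s_2 = 143, t_2 = 96, q_3 = 90, a_4 = 143, b_4 = 53, c_4 = 24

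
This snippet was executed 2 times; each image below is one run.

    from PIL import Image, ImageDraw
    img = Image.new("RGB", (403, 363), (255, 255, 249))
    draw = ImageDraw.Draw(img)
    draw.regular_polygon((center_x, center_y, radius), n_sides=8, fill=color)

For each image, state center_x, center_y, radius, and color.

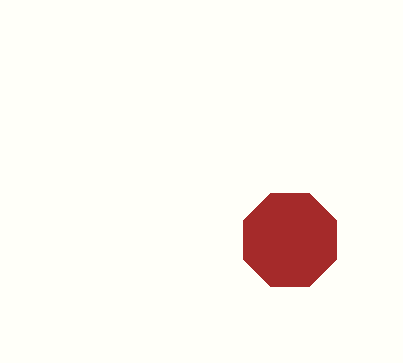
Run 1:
center_x = 290; center_y = 240; radius = 50; color = 'brown'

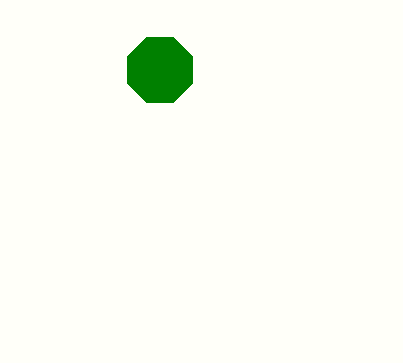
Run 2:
center_x = 160; center_y = 70; radius = 35; color = 'green'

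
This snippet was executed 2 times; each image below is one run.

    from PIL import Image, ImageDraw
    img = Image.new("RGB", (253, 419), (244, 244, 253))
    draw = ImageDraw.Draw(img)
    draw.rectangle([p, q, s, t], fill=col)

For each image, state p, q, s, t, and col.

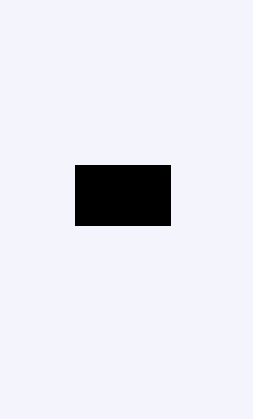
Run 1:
p = 75
q = 165
s = 170
t = 225
col = 'black'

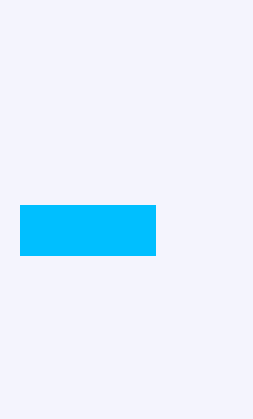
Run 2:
p = 20
q = 205
s = 155
t = 255
col = 'deepskyblue'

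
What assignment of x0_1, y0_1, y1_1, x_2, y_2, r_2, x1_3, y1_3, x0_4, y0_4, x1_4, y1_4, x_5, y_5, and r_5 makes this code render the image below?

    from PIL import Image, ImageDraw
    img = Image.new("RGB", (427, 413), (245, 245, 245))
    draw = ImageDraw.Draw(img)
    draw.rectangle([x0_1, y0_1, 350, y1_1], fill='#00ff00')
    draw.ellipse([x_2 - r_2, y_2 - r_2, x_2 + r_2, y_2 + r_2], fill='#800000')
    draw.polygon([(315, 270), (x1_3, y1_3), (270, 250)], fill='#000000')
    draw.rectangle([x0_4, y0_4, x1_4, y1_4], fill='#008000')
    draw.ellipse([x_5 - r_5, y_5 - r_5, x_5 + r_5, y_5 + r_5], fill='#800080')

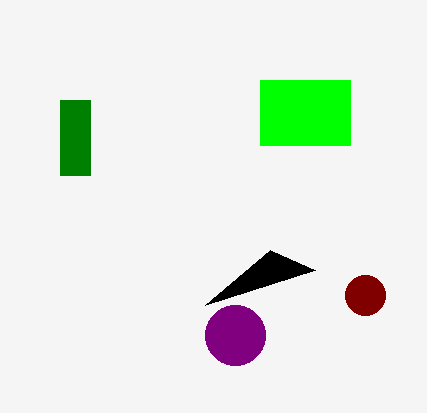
x0_1 = 260, y0_1 = 80, y1_1 = 145, x_2 = 365, y_2 = 295, r_2 = 20, x1_3 = 205, y1_3 = 305, x0_4 = 60, y0_4 = 100, x1_4 = 90, y1_4 = 175, x_5 = 235, y_5 = 335, r_5 = 30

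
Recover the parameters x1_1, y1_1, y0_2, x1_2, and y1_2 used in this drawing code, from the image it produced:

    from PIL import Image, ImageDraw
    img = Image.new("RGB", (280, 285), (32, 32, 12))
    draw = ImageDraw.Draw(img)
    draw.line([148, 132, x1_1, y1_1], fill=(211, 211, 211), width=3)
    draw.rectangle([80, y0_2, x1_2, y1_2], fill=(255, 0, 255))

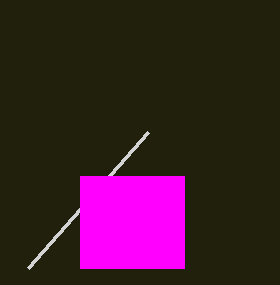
x1_1 = 28
y1_1 = 268
y0_2 = 176
x1_2 = 184
y1_2 = 268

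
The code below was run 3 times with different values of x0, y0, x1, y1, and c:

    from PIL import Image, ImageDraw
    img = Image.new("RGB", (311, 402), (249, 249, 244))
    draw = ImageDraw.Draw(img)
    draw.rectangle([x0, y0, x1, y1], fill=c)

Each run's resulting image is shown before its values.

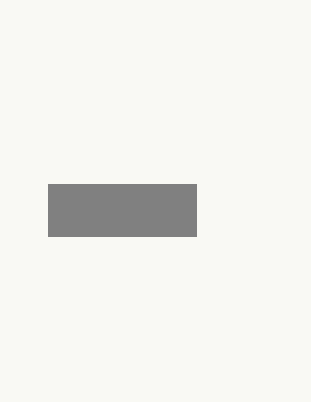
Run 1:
x0 = 48
y0 = 184
x1 = 196
y1 = 236
c = 'gray'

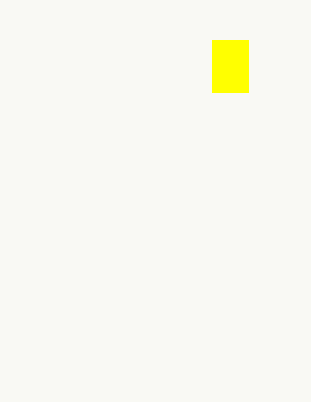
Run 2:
x0 = 212; y0 = 40; x1 = 248; y1 = 92; c = 'yellow'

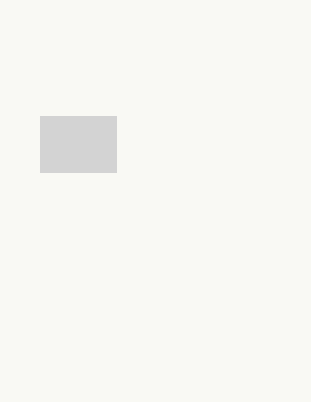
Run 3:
x0 = 40
y0 = 116
x1 = 116
y1 = 172
c = 'lightgray'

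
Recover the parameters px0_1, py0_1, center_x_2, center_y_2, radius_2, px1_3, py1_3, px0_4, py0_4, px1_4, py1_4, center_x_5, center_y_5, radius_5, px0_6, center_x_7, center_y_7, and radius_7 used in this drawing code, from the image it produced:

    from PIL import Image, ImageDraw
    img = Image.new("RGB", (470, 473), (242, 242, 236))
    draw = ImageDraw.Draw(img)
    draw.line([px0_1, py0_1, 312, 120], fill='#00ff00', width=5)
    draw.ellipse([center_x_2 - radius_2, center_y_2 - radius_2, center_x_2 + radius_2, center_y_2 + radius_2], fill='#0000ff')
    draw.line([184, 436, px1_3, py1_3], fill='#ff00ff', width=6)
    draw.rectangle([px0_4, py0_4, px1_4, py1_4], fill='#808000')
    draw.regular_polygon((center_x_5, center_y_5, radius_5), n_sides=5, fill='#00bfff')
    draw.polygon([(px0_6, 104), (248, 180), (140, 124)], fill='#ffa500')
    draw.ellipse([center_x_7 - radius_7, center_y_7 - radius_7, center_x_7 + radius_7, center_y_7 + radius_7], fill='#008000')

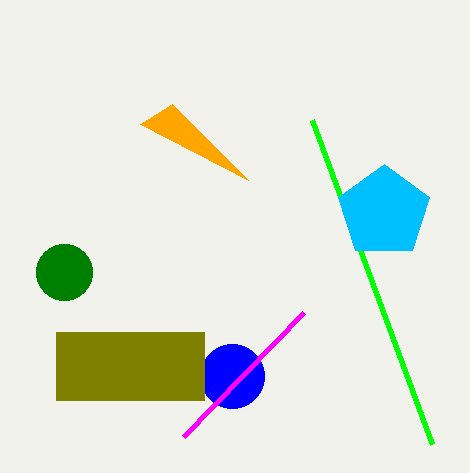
px0_1 = 432
py0_1 = 444
center_x_2 = 232
center_y_2 = 376
radius_2 = 32
px1_3 = 304
py1_3 = 312
px0_4 = 56
py0_4 = 332
px1_4 = 204
py1_4 = 400
center_x_5 = 384
center_y_5 = 212
radius_5 = 48
px0_6 = 172
center_x_7 = 64
center_y_7 = 272
radius_7 = 28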